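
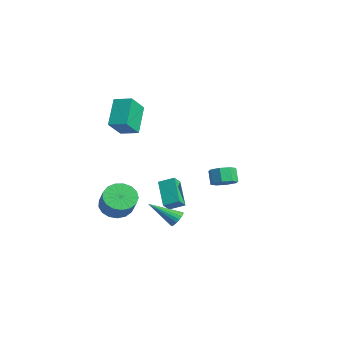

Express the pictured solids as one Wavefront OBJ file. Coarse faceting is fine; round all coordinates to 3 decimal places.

v 0.254 1.478 -1.306
v 0.925 1.689 -0.885
v 0.357 1.794 -0.032
v -0.314 1.582 -0.454
v 0.635 2.184 -1.139
v 0.067 2.289 -0.286
v 0.122 2.266 -1.491
v -0.446 2.37 -0.639
v -0.313 1.885 -1.735
v -0.882 1.99 -0.883
v -0.417 1.266 -1.728
v -0.985 1.371 -0.875
v -0.127 0.771 -1.474
v -0.695 0.876 -0.621
v 0.386 0.69 -1.121
v -0.182 0.794 -0.269
v 0.822 1.07 -0.877
v 0.253 1.175 -0.025
v 3.308 -2.702 -2.17
v 3.842 -2.95 -2.142
v 2.572 -4.158 -1.03
v 3.842 -2.788 -1.935
v 3.736 -2.609 -1.775
v 3.545 -2.448 -1.693
v 3.307 -2.338 -1.706
v 3.069 -2.3 -1.81
v 2.878 -2.341 -1.986
v 2.773 -2.454 -2.198
v 2.773 -2.616 -2.405
v 2.879 -2.795 -2.565
v 3.07 -2.956 -2.647
v 3.308 -3.066 -2.634
v 3.546 -3.104 -2.53
v 3.737 -3.063 -2.354
v -3.524 -3.845 -3.794
v -2.788 -4.042 -4.545
v -1.559 -4.212 -3.297
v -2.296 -4.015 -2.546
v -2.774 -3.533 -4.49
v -1.545 -3.703 -3.241
v -2.931 -3.095 -4.276
v -1.703 -3.265 -3.027
v -3.225 -2.83 -3.951
v -1.997 -3 -2.702
v -3.587 -2.797 -3.59
v -2.359 -2.966 -2.341
v -3.935 -3.004 -3.276
v -2.706 -3.174 -2.027
v -4.188 -3.404 -3.081
v -2.96 -3.573 -1.832
v -4.29 -3.905 -3.049
v -3.062 -4.074 -1.801
v -4.216 -4.392 -3.188
v -2.988 -4.562 -1.939
v -3.984 -4.754 -3.466
v -2.755 -4.924 -2.217
v -3.646 -4.908 -3.819
v -2.418 -5.078 -2.57
v -3.28 -4.818 -4.167
v -2.052 -4.988 -2.918
v -2.971 -4.506 -4.429
v -1.742 -4.675 -3.18
v -4.216 -2.912 3.759
v -3.519 -3.921 4.878
v -3.397 -2.094 3.986
v -2.699 -3.102 5.105
v -3.001 -3.718 2.275
v -2.303 -4.726 3.394
v -2.181 -2.899 2.502
v -1.484 -3.908 3.621
v -1.782 -1.544 -3.491
v -3.283 -1.265 -2.214
v -2.183 -1.01 -4.079
v -3.684 -0.731 -2.802
v -1.276 -0.709 -3.078
v -2.777 -0.43 -1.801
v -1.677 -0.175 -3.666
v -3.178 0.104 -2.389
f 2 1 5
f 2 5 3
f 3 5 6
f 3 6 4
f 5 1 7
f 5 7 6
f 6 7 8
f 6 8 4
f 7 1 9
f 7 9 8
f 8 9 10
f 8 10 4
f 9 1 11
f 9 11 10
f 10 11 12
f 10 12 4
f 11 1 13
f 11 13 12
f 12 13 14
f 12 14 4
f 13 1 15
f 13 15 14
f 14 15 16
f 14 16 4
f 15 1 17
f 15 17 16
f 16 17 18
f 16 18 4
f 17 1 2
f 17 2 18
f 18 2 3
f 18 3 4
f 20 19 22
f 20 22 21
f 22 19 23
f 22 23 21
f 23 19 24
f 23 24 21
f 24 19 25
f 24 25 21
f 25 19 26
f 25 26 21
f 26 19 27
f 26 27 21
f 27 19 28
f 27 28 21
f 28 19 29
f 28 29 21
f 29 19 30
f 29 30 21
f 30 19 31
f 30 31 21
f 31 19 32
f 31 32 21
f 32 19 33
f 32 33 21
f 33 19 34
f 33 34 21
f 34 19 20
f 34 20 21
f 36 35 39
f 36 39 37
f 37 39 40
f 37 40 38
f 39 35 41
f 39 41 40
f 40 41 42
f 40 42 38
f 41 35 43
f 41 43 42
f 42 43 44
f 42 44 38
f 43 35 45
f 43 45 44
f 44 45 46
f 44 46 38
f 45 35 47
f 45 47 46
f 46 47 48
f 46 48 38
f 47 35 49
f 47 49 48
f 48 49 50
f 48 50 38
f 49 35 51
f 49 51 50
f 50 51 52
f 50 52 38
f 51 35 53
f 51 53 52
f 52 53 54
f 52 54 38
f 53 35 55
f 53 55 54
f 54 55 56
f 54 56 38
f 55 35 57
f 55 57 56
f 56 57 58
f 56 58 38
f 57 35 59
f 57 59 58
f 58 59 60
f 58 60 38
f 59 35 61
f 59 61 60
f 60 61 62
f 60 62 38
f 61 35 36
f 61 36 62
f 62 36 37
f 62 37 38
f 64 66 63
f 67 64 63
f 63 66 65
f 65 67 63
f 64 70 66
f 68 64 67
f 68 70 64
f 66 70 65
f 69 67 65
f 65 70 69
f 69 68 67
f 70 68 69
f 72 74 71
f 75 72 71
f 71 74 73
f 73 75 71
f 72 78 74
f 76 72 75
f 76 78 72
f 74 78 73
f 77 75 73
f 73 78 77
f 77 76 75
f 78 76 77



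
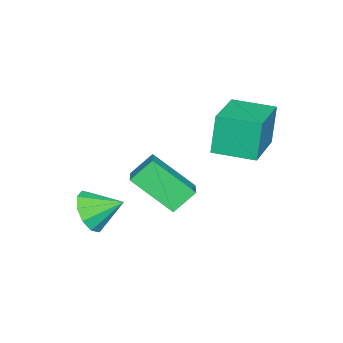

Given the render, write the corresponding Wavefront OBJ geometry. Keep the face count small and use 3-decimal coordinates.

v -4.006 0.362 2.605
v -4.35 0.378 4.209
v -4.249 1.953 2.538
v -4.592 1.969 4.141
v -1.968 0.691 3.039
v -2.311 0.707 4.642
v -2.21 2.282 2.971
v -2.554 2.298 4.575
v -0.089 -2.926 0.082
v 0.606 -3.06 0.669
v -0.411 -1.814 0.718
v 0.802 -2.753 0.232
v 0.657 -2.512 -0.262
v 0.228 -2.429 -0.625
v -0.323 -2.536 -0.718
v -0.785 -2.791 -0.505
v -0.98 -3.098 -0.068
v -0.836 -3.339 0.426
v -0.406 -3.422 0.789
v 0.145 -3.315 0.882
v -2.111 -1.562 2.174
v -1.056 -1.031 2.668
v -2.295 -0.022 0.912
v -1.241 0.509 1.406
v -1.479 -2.109 1.414
v -0.425 -1.578 1.908
v -1.664 -0.569 0.152
v -0.609 -0.038 0.646
f 2 4 1
f 5 2 1
f 1 4 3
f 3 5 1
f 2 8 4
f 6 2 5
f 6 8 2
f 4 8 3
f 7 5 3
f 3 8 7
f 7 6 5
f 8 6 7
f 10 9 12
f 10 12 11
f 12 9 13
f 12 13 11
f 13 9 14
f 13 14 11
f 14 9 15
f 14 15 11
f 15 9 16
f 15 16 11
f 16 9 17
f 16 17 11
f 17 9 18
f 17 18 11
f 18 9 19
f 18 19 11
f 19 9 20
f 19 20 11
f 20 9 10
f 20 10 11
f 22 24 21
f 25 22 21
f 21 24 23
f 23 25 21
f 22 28 24
f 26 22 25
f 26 28 22
f 24 28 23
f 27 25 23
f 23 28 27
f 27 26 25
f 28 26 27



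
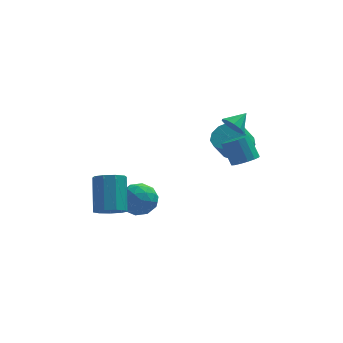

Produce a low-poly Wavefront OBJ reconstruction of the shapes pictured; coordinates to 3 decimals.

v -2.145 0.006 -2.665
v -1.356 0.101 -2.759
v -1.346 1.45 -1.31
v -2.135 1.354 -1.215
v -1.627 0.45 -3.082
v -1.617 1.799 -1.633
v -2.14 0.591 -3.21
v -2.13 1.94 -1.76
v -2.655 0.458 -3.083
v -2.645 1.807 -1.633
v -2.932 0.114 -2.76
v -2.922 1.463 -1.31
v -2.841 -0.281 -2.393
v -2.83 1.067 -0.943
v -2.424 -0.542 -2.153
v -2.413 0.807 -0.703
v -1.876 -0.547 -2.152
v -1.866 0.802 -0.703
v -1.455 -0.293 -2.392
v -1.445 1.056 -0.942
v 3.518 1.27 2.092
v 3.98 1.138 1.654
v 4.182 1.81 2.628
v 3.796 1.477 1.541
v 3.505 1.736 1.639
v 3.22 1.818 1.909
v 3.048 1.691 2.25
v 3.056 1.402 2.529
v 3.241 1.064 2.642
v 3.531 0.804 2.544
v 3.817 0.722 2.274
v 3.988 0.85 1.933
v 4.033 4.143 -1.142
v 4.598 3.418 -1.11
v 4.072 3.052 -0.107
v 3.507 3.777 -0.138
v 4.833 3.798 -0.848
v 4.308 3.432 0.155
v 4.815 4.287 -0.679
v 4.29 3.922 0.324
v 4.548 4.731 -0.657
v 4.023 4.365 0.346
v 4.117 4.988 -0.789
v 3.592 4.623 0.214
v 3.66 4.977 -1.032
v 3.135 4.611 -0.029
v 3.321 4.701 -1.311
v 2.796 4.335 -0.308
v 3.208 4.248 -1.535
v 2.683 3.882 -0.532
v 3.356 3.761 -1.635
v 2.831 3.395 -0.632
v 3.72 3.396 -1.578
v 3.195 3.03 -0.575
v 4.183 3.268 -1.382
v 3.657 2.902 -0.379
v 3.901 -1.159 1.375
v 4.483 -1.31 1.692
v 4.062 -0.731 2.742
v 3.479 -0.581 2.425
v 4.54 -0.996 1.542
v 4.118 -0.418 2.591
v 4.425 -0.727 1.347
v 4.003 -0.148 2.397
v 4.17 -0.573 1.16
v 3.748 0.006 2.209
v 3.842 -0.576 1.03
v 3.421 0.002 2.08
v 3.531 -0.736 0.993
v 3.109 -0.157 2.042
v 3.318 -1.009 1.058
v 2.897 -0.43 2.108
v 3.262 -1.322 1.209
v 2.84 -0.744 2.258
v 3.377 -1.592 1.403
v 2.955 -1.013 2.453
v 3.632 -1.746 1.591
v 3.21 -1.167 2.64
v 3.959 -1.742 1.72
v 3.538 -1.164 2.77
v 4.271 -1.583 1.758
v 3.849 -1.004 2.807
v -0.872 3.098 -3.977
v -0.055 2.909 -3.454
v -1.485 1.691 -3.526
v -0.668 1.502 -3.003
v -1.288 2.214 -2.71
v -0.909 3.083 -2.989
v -0.631 1.517 -3.991
v -0.252 2.386 -4.27
v 0.094 1.932 -3.463
v -0.312 2.363 -2.672
v -1.228 2.237 -4.308
v -1.634 2.668 -3.517
v -0.409 3.127 -3.755
v -1.131 1.473 -3.225
v -1.495 1.892 -3.053
v -1.015 1.781 -2.746
v -0.912 3.229 -3.482
v -0.431 3.118 -3.175
v -1.156 2.71 -2.737
v -1.109 1.482 -3.805
v -0.628 1.371 -3.498
v -0.525 2.819 -4.234
v -0.045 2.708 -3.927
v -0.384 1.89 -4.243
v 0.159 2.441 -3.453
v -0.202 1.615 -3.188
v -0.18 1.623 -3.768
v 0.043 2.134 -3.932
v -0.08 2.695 -2.988
v -0.441 1.868 -2.723
v -0.805 2.287 -2.551
v -0.582 2.797 -2.715
v 0.007 2.12 -2.993
v -1.099 2.732 -4.257
v -1.46 1.905 -3.992
v -0.958 1.803 -4.265
v -0.735 2.313 -4.429
v -1.338 2.985 -3.792
v -1.699 2.159 -3.527
v -1.583 2.466 -3.048
v -1.36 2.977 -3.212
v -1.547 2.48 -3.987
f 2 1 5
f 2 5 3
f 3 5 6
f 3 6 4
f 5 1 7
f 5 7 6
f 6 7 8
f 6 8 4
f 7 1 9
f 7 9 8
f 8 9 10
f 8 10 4
f 9 1 11
f 9 11 10
f 10 11 12
f 10 12 4
f 11 1 13
f 11 13 12
f 12 13 14
f 12 14 4
f 13 1 15
f 13 15 14
f 14 15 16
f 14 16 4
f 15 1 17
f 15 17 16
f 16 17 18
f 16 18 4
f 17 1 19
f 17 19 18
f 18 19 20
f 18 20 4
f 19 1 2
f 19 2 20
f 20 2 3
f 20 3 4
f 22 21 24
f 22 24 23
f 24 21 25
f 24 25 23
f 25 21 26
f 25 26 23
f 26 21 27
f 26 27 23
f 27 21 28
f 27 28 23
f 28 21 29
f 28 29 23
f 29 21 30
f 29 30 23
f 30 21 31
f 30 31 23
f 31 21 32
f 31 32 23
f 32 21 22
f 32 22 23
f 34 33 37
f 34 37 35
f 35 37 38
f 35 38 36
f 37 33 39
f 37 39 38
f 38 39 40
f 38 40 36
f 39 33 41
f 39 41 40
f 40 41 42
f 40 42 36
f 41 33 43
f 41 43 42
f 42 43 44
f 42 44 36
f 43 33 45
f 43 45 44
f 44 45 46
f 44 46 36
f 45 33 47
f 45 47 46
f 46 47 48
f 46 48 36
f 47 33 49
f 47 49 48
f 48 49 50
f 48 50 36
f 49 33 51
f 49 51 50
f 50 51 52
f 50 52 36
f 51 33 53
f 51 53 52
f 52 53 54
f 52 54 36
f 53 33 55
f 53 55 54
f 54 55 56
f 54 56 36
f 55 33 34
f 55 34 56
f 56 34 35
f 56 35 36
f 58 57 61
f 58 61 59
f 59 61 62
f 59 62 60
f 61 57 63
f 61 63 62
f 62 63 64
f 62 64 60
f 63 57 65
f 63 65 64
f 64 65 66
f 64 66 60
f 65 57 67
f 65 67 66
f 66 67 68
f 66 68 60
f 67 57 69
f 67 69 68
f 68 69 70
f 68 70 60
f 69 57 71
f 69 71 70
f 70 71 72
f 70 72 60
f 71 57 73
f 71 73 72
f 72 73 74
f 72 74 60
f 73 57 75
f 73 75 74
f 74 75 76
f 74 76 60
f 75 57 77
f 75 77 76
f 76 77 78
f 76 78 60
f 77 57 79
f 77 79 78
f 78 79 80
f 78 80 60
f 79 57 81
f 79 81 80
f 80 81 82
f 80 82 60
f 81 57 58
f 81 58 82
f 82 58 59
f 82 59 60
f 83 120 99
f 120 94 123
f 99 123 88
f 120 123 99
f 83 99 95
f 99 88 100
f 95 100 84
f 99 100 95
f 83 95 104
f 95 84 105
f 104 105 90
f 95 105 104
f 83 104 116
f 104 90 119
f 116 119 93
f 104 119 116
f 83 116 120
f 116 93 124
f 120 124 94
f 116 124 120
f 84 100 111
f 100 88 114
f 111 114 92
f 100 114 111
f 88 123 101
f 123 94 122
f 101 122 87
f 123 122 101
f 94 124 121
f 124 93 117
f 121 117 85
f 124 117 121
f 93 119 118
f 119 90 106
f 118 106 89
f 119 106 118
f 90 105 110
f 105 84 107
f 110 107 91
f 105 107 110
f 86 112 98
f 112 92 113
f 98 113 87
f 112 113 98
f 86 98 96
f 98 87 97
f 96 97 85
f 98 97 96
f 86 96 103
f 96 85 102
f 103 102 89
f 96 102 103
f 86 103 108
f 103 89 109
f 108 109 91
f 103 109 108
f 86 108 112
f 108 91 115
f 112 115 92
f 108 115 112
f 87 113 101
f 113 92 114
f 101 114 88
f 113 114 101
f 85 97 121
f 97 87 122
f 121 122 94
f 97 122 121
f 89 102 118
f 102 85 117
f 118 117 93
f 102 117 118
f 91 109 110
f 109 89 106
f 110 106 90
f 109 106 110
f 92 115 111
f 115 91 107
f 111 107 84
f 115 107 111



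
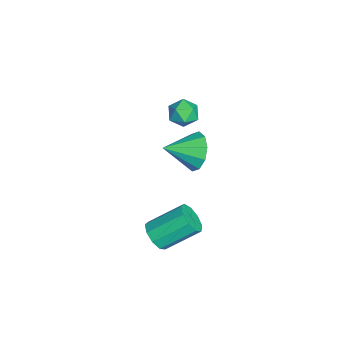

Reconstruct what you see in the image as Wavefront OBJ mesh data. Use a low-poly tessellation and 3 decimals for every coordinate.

v -3.694 -0.048 1.359
v -3.185 -0.445 0.836
v -4.755 -0.575 0.724
v -4.246 -0.972 0.201
v -4.284 -1.201 0.999
v -3.628 -0.876 1.391
v -4.312 -0.144 0.169
v -3.656 0.181 0.561
v -3.566 -0.505 0.101
v -3.549 -1.158 0.614
v -4.391 0.138 0.946
v -4.374 -0.515 1.459
v 2.114 -1.767 -2.288
v 2.44 -2.166 -1.651
v 2.193 -0.552 -0.514
v 1.866 -0.153 -1.152
v 2.843 -1.902 -1.938
v 2.596 -0.288 -0.802
v 2.904 -1.575 -2.39
v 2.657 0.04 -1.253
v 2.596 -1.338 -2.794
v 2.349 0.277 -1.657
v 2.062 -1.302 -2.961
v 1.815 0.313 -1.825
v 1.552 -1.483 -2.814
v 1.305 0.131 -1.677
v 1.305 -1.798 -2.421
v 1.058 -0.183 -1.284
v 1.436 -2.098 -1.965
v 1.189 -0.484 -0.829
v 1.885 -2.244 -1.661
v 1.637 -0.629 -0.525
v -0.438 0.03 1.46
v 0.282 -0.128 0.698
v -0.022 -1.45 2.16
v 0.575 0.188 1.191
v 0.481 0.444 1.787
v 0.036 0.541 2.258
v -0.59 0.444 2.424
v -1.158 0.188 2.222
v -1.451 -0.128 1.728
v -1.358 -0.383 1.132
v -0.913 -0.481 0.662
v -0.287 -0.383 0.496
f 1 12 6
f 1 6 2
f 1 2 8
f 1 8 11
f 1 11 12
f 2 6 10
f 6 12 5
f 12 11 3
f 11 8 7
f 8 2 9
f 4 10 5
f 4 5 3
f 4 3 7
f 4 7 9
f 4 9 10
f 5 10 6
f 3 5 12
f 7 3 11
f 9 7 8
f 10 9 2
f 14 13 17
f 14 17 15
f 15 17 18
f 15 18 16
f 17 13 19
f 17 19 18
f 18 19 20
f 18 20 16
f 19 13 21
f 19 21 20
f 20 21 22
f 20 22 16
f 21 13 23
f 21 23 22
f 22 23 24
f 22 24 16
f 23 13 25
f 23 25 24
f 24 25 26
f 24 26 16
f 25 13 27
f 25 27 26
f 26 27 28
f 26 28 16
f 27 13 29
f 27 29 28
f 28 29 30
f 28 30 16
f 29 13 31
f 29 31 30
f 30 31 32
f 30 32 16
f 31 13 14
f 31 14 32
f 32 14 15
f 32 15 16
f 34 33 36
f 34 36 35
f 36 33 37
f 36 37 35
f 37 33 38
f 37 38 35
f 38 33 39
f 38 39 35
f 39 33 40
f 39 40 35
f 40 33 41
f 40 41 35
f 41 33 42
f 41 42 35
f 42 33 43
f 42 43 35
f 43 33 44
f 43 44 35
f 44 33 34
f 44 34 35



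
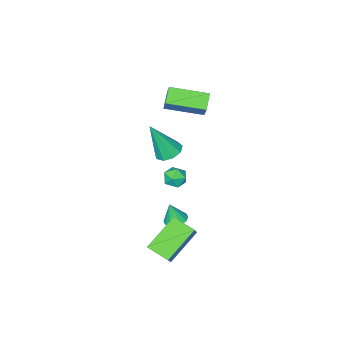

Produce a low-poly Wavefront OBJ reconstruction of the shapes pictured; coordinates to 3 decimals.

v 0.951 0.653 2.36
v 1.561 1.029 2.223
v 1.689 0.147 4.26
v 1.221 1.327 2.435
v 0.754 1.31 2.611
v 0.38 0.985 2.67
v 0.272 0.505 2.584
v 0.482 0.094 2.393
v 0.912 -0.055 2.187
v 1.359 0.127 2.061
v 1.616 0.555 2.076
v -3.94 -2.33 1.924
v -3.603 -1.756 2.849
v -3.271 -1.786 1.342
v -2.933 -1.213 2.268
v -2.487 -3.747 2.272
v -2.149 -3.174 3.198
v -1.817 -3.204 1.691
v -1.48 -2.63 2.616
v 0.368 0.468 -3.329
v 0.757 0.951 -3.314
v 0.592 0.252 -2.191
v 0.47 1.072 -3.234
v 0.157 1.032 -3.18
v -0.1 0.84 -3.166
v -0.232 0.549 -3.196
v -0.203 0.236 -3.261
v -0.021 -0.014 -3.345
v 0.266 -0.136 -3.424
v 0.58 -0.095 -3.478
v 0.837 0.096 -3.492
v 0.968 0.388 -3.462
v 0.939 0.7 -3.397
v 1.204 2.227 1.527
v 1.807 2 1.625
v 0.953 1.34 1.015
v 1.556 1.113 1.113
v 1.147 1.178 1.616
v 1.301 1.726 1.932
v 1.459 1.614 0.708
v 1.613 2.162 1.024
v 1.964 1.621 1.119
v 1.772 1.351 1.68
v 0.988 1.989 0.96
v 0.796 1.719 1.521
v 2.713 2.999 -3.422
v 3.11 1.95 -2.969
v 1.029 2.878 -2.224
v 1.426 1.828 -1.772
v 3.754 4.072 -1.848
v 4.151 3.022 -1.396
v 2.07 3.95 -0.651
v 2.467 2.901 -0.198
f 2 1 4
f 2 4 3
f 4 1 5
f 4 5 3
f 5 1 6
f 5 6 3
f 6 1 7
f 6 7 3
f 7 1 8
f 7 8 3
f 8 1 9
f 8 9 3
f 9 1 10
f 9 10 3
f 10 1 11
f 10 11 3
f 11 1 2
f 11 2 3
f 13 15 12
f 16 13 12
f 12 15 14
f 14 16 12
f 13 19 15
f 17 13 16
f 17 19 13
f 15 19 14
f 18 16 14
f 14 19 18
f 18 17 16
f 19 17 18
f 21 20 23
f 21 23 22
f 23 20 24
f 23 24 22
f 24 20 25
f 24 25 22
f 25 20 26
f 25 26 22
f 26 20 27
f 26 27 22
f 27 20 28
f 27 28 22
f 28 20 29
f 28 29 22
f 29 20 30
f 29 30 22
f 30 20 31
f 30 31 22
f 31 20 32
f 31 32 22
f 32 20 33
f 32 33 22
f 33 20 21
f 33 21 22
f 34 45 39
f 34 39 35
f 34 35 41
f 34 41 44
f 34 44 45
f 35 39 43
f 39 45 38
f 45 44 36
f 44 41 40
f 41 35 42
f 37 43 38
f 37 38 36
f 37 36 40
f 37 40 42
f 37 42 43
f 38 43 39
f 36 38 45
f 40 36 44
f 42 40 41
f 43 42 35
f 47 49 46
f 50 47 46
f 46 49 48
f 48 50 46
f 47 53 49
f 51 47 50
f 51 53 47
f 49 53 48
f 52 50 48
f 48 53 52
f 52 51 50
f 53 51 52



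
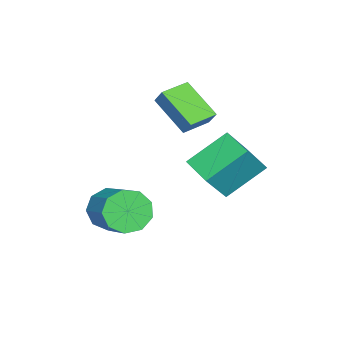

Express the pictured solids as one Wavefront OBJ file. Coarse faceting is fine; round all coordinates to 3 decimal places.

v -1.553 1.089 1.363
v -2.269 -0.374 2.54
v -2.733 1.739 1.453
v -3.448 0.276 2.631
v -1.272 1.504 2.049
v -1.987 0.041 3.227
v -2.451 2.154 2.14
v -3.167 0.691 3.317
v 0.935 -0.974 -1.985
v 1.497 -0.898 -2.857
v 2.807 0.311 -1.907
v 2.245 0.234 -1.035
v 1.007 -0.382 -2.837
v 2.317 0.826 -1.887
v 0.484 -0.144 -2.419
v 1.794 1.065 -1.469
v 0.171 -0.294 -1.798
v 1.481 0.915 -0.847
v 0.216 -0.762 -1.264
v 1.526 0.446 -0.314
v 0.597 -1.33 -1.068
v 1.908 -0.121 -0.118
v 1.137 -1.731 -1.301
v 2.447 -0.523 -0.351
v 1.581 -1.778 -1.854
v 2.892 -0.57 -0.904
v 1.724 -1.449 -2.469
v 3.034 -0.241 -1.518
v -1.023 1.401 0.082
v -2.185 2.687 1.355
v -2.027 1.893 -1.329
v -3.188 3.178 -0.056
v -0.052 2.562 -0.204
v -1.213 3.847 1.069
v -1.055 3.053 -1.615
v -2.217 4.339 -0.342
f 2 4 1
f 5 2 1
f 1 4 3
f 3 5 1
f 2 8 4
f 6 2 5
f 6 8 2
f 4 8 3
f 7 5 3
f 3 8 7
f 7 6 5
f 8 6 7
f 10 9 13
f 10 13 11
f 11 13 14
f 11 14 12
f 13 9 15
f 13 15 14
f 14 15 16
f 14 16 12
f 15 9 17
f 15 17 16
f 16 17 18
f 16 18 12
f 17 9 19
f 17 19 18
f 18 19 20
f 18 20 12
f 19 9 21
f 19 21 20
f 20 21 22
f 20 22 12
f 21 9 23
f 21 23 22
f 22 23 24
f 22 24 12
f 23 9 25
f 23 25 24
f 24 25 26
f 24 26 12
f 25 9 27
f 25 27 26
f 26 27 28
f 26 28 12
f 27 9 10
f 27 10 28
f 28 10 11
f 28 11 12
f 30 32 29
f 33 30 29
f 29 32 31
f 31 33 29
f 30 36 32
f 34 30 33
f 34 36 30
f 32 36 31
f 35 33 31
f 31 36 35
f 35 34 33
f 36 34 35



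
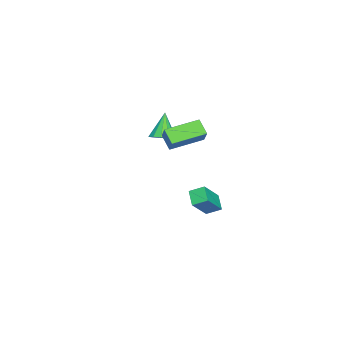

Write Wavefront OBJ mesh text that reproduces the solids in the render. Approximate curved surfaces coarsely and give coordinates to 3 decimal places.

v -3.375 -1.18 0.813
v -2.919 -1.892 1.017
v -4.345 -1.32 2.487
v -2.667 -1.511 1.195
v -2.64 -1.024 1.252
v -2.846 -0.587 1.169
v -3.221 -0.339 0.973
v -3.644 -0.357 0.726
v -3.982 -0.636 0.507
v -4.127 -1.088 0.385
v -4.034 -1.569 0.399
v -3.731 -1.926 0.544
v -3.316 -2.047 0.774
v 1.24 0.799 2.524
v 0.678 0.155 3.293
v -0.101 2.478 2.948
v -0.663 1.834 3.718
v 2.123 1.246 3.542
v 1.561 0.602 4.312
v 0.782 2.925 3.967
v 0.22 2.281 4.736
v -3.089 1.73 -5.25
v -3.975 1.24 -4.607
v -3.261 2.671 -4.771
v -4.147 2.181 -4.127
v -1.773 1.239 -3.813
v -2.659 0.749 -3.169
v -1.945 2.18 -3.333
v -2.831 1.69 -2.69
f 2 1 4
f 2 4 3
f 4 1 5
f 4 5 3
f 5 1 6
f 5 6 3
f 6 1 7
f 6 7 3
f 7 1 8
f 7 8 3
f 8 1 9
f 8 9 3
f 9 1 10
f 9 10 3
f 10 1 11
f 10 11 3
f 11 1 12
f 11 12 3
f 12 1 13
f 12 13 3
f 13 1 2
f 13 2 3
f 15 17 14
f 18 15 14
f 14 17 16
f 16 18 14
f 15 21 17
f 19 15 18
f 19 21 15
f 17 21 16
f 20 18 16
f 16 21 20
f 20 19 18
f 21 19 20
f 23 25 22
f 26 23 22
f 22 25 24
f 24 26 22
f 23 29 25
f 27 23 26
f 27 29 23
f 25 29 24
f 28 26 24
f 24 29 28
f 28 27 26
f 29 27 28



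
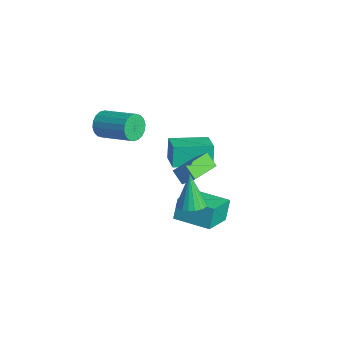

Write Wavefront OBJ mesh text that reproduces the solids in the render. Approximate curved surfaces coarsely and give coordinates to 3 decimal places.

v 1.298 -0.954 -3.042
v 0.974 -0.566 -1.823
v 0.101 0.49 -3.819
v -0.223 0.878 -2.6
v 2.883 0.362 -3.04
v 2.559 0.75 -1.821
v 1.686 1.806 -3.817
v 1.362 2.194 -2.598
v -4.153 1.01 -3.094
v -4.528 1.225 -1.795
v -3.62 3.125 -3.29
v -3.996 3.34 -1.991
v -2.664 0.68 -2.609
v -3.04 0.895 -1.31
v -2.132 2.795 -2.805
v -2.507 3.01 -1.506
v -3.318 -2.918 1.65
v -2.901 -3.161 0.962
v -1.185 -2.085 1.622
v -1.602 -1.842 2.31
v -3.061 -2.84 0.854
v -1.344 -1.765 1.514
v -3.271 -2.535 0.904
v -1.555 -1.46 1.564
v -3.49 -2.306 1.101
v -1.774 -1.23 1.761
v -3.676 -2.198 1.407
v -1.96 -1.122 2.067
v -3.79 -2.232 1.761
v -2.074 -1.157 2.421
v -3.811 -2.402 2.093
v -2.095 -1.327 2.753
v -3.735 -2.675 2.338
v -2.019 -1.599 2.998
v -3.576 -2.995 2.446
v -1.859 -1.92 3.106
v -3.365 -3.3 2.396
v -1.649 -2.225 3.056
v -3.146 -3.53 2.199
v -1.43 -2.454 2.859
v -2.96 -3.638 1.893
v -1.244 -2.562 2.553
v -2.846 -3.603 1.539
v -1.13 -2.528 2.199
v -2.825 -3.433 1.207
v -1.109 -2.358 1.867
v 1.09 -0.376 -0.623
v 0.463 -0.624 0.06
v -0.131 1.362 -1.113
v -0.758 1.114 -0.43
v 1.558 0.126 -0.01
v 0.931 -0.122 0.673
v 0.337 1.864 -0.5
v -0.29 1.616 0.183
v 3.33 -0.835 -0.32
v 3.937 -1.277 -0.107
v 2.75 -0.685 1.64
v 4.062 -0.978 -0.092
v 4.062 -0.655 -0.117
v 3.934 -0.363 -0.177
v 3.703 -0.152 -0.262
v 3.407 -0.06 -0.357
v 3.097 -0.101 -0.445
v 2.828 -0.269 -0.512
v 2.646 -0.536 -0.546
v 2.582 -0.854 -0.54
v 2.648 -1.168 -0.497
v 2.831 -1.425 -0.423
v 3.101 -1.58 -0.331
v 3.41 -1.606 -0.238
v 3.706 -1.499 -0.158
f 2 4 1
f 5 2 1
f 1 4 3
f 3 5 1
f 2 8 4
f 6 2 5
f 6 8 2
f 4 8 3
f 7 5 3
f 3 8 7
f 7 6 5
f 8 6 7
f 10 12 9
f 13 10 9
f 9 12 11
f 11 13 9
f 10 16 12
f 14 10 13
f 14 16 10
f 12 16 11
f 15 13 11
f 11 16 15
f 15 14 13
f 16 14 15
f 18 17 21
f 18 21 19
f 19 21 22
f 19 22 20
f 21 17 23
f 21 23 22
f 22 23 24
f 22 24 20
f 23 17 25
f 23 25 24
f 24 25 26
f 24 26 20
f 25 17 27
f 25 27 26
f 26 27 28
f 26 28 20
f 27 17 29
f 27 29 28
f 28 29 30
f 28 30 20
f 29 17 31
f 29 31 30
f 30 31 32
f 30 32 20
f 31 17 33
f 31 33 32
f 32 33 34
f 32 34 20
f 33 17 35
f 33 35 34
f 34 35 36
f 34 36 20
f 35 17 37
f 35 37 36
f 36 37 38
f 36 38 20
f 37 17 39
f 37 39 38
f 38 39 40
f 38 40 20
f 39 17 41
f 39 41 40
f 40 41 42
f 40 42 20
f 41 17 43
f 41 43 42
f 42 43 44
f 42 44 20
f 43 17 45
f 43 45 44
f 44 45 46
f 44 46 20
f 45 17 18
f 45 18 46
f 46 18 19
f 46 19 20
f 48 50 47
f 51 48 47
f 47 50 49
f 49 51 47
f 48 54 50
f 52 48 51
f 52 54 48
f 50 54 49
f 53 51 49
f 49 54 53
f 53 52 51
f 54 52 53
f 56 55 58
f 56 58 57
f 58 55 59
f 58 59 57
f 59 55 60
f 59 60 57
f 60 55 61
f 60 61 57
f 61 55 62
f 61 62 57
f 62 55 63
f 62 63 57
f 63 55 64
f 63 64 57
f 64 55 65
f 64 65 57
f 65 55 66
f 65 66 57
f 66 55 67
f 66 67 57
f 67 55 68
f 67 68 57
f 68 55 69
f 68 69 57
f 69 55 70
f 69 70 57
f 70 55 71
f 70 71 57
f 71 55 56
f 71 56 57



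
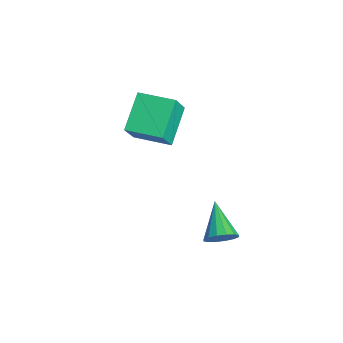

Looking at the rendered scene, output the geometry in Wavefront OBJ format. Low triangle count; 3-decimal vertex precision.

v -3.959 -2.709 -0.368
v -5.33 -1.776 0.658
v -2.931 -1.309 -0.267
v -4.302 -0.376 0.759
v -3.358 -3.244 0.921
v -4.729 -2.311 1.947
v -2.33 -1.844 1.022
v -3.701 -0.911 2.048
v 1.304 -0.336 -2.666
v 1.612 -0.623 -2.034
v -0.284 -0.164 -1.814
v 1.669 -0.234 -2.007
v 1.627 0.127 -2.157
v 1.499 0.364 -2.444
v 1.318 0.414 -2.79
v 1.134 0.263 -3.103
v 0.995 -0.049 -3.299
v 0.939 -0.437 -3.325
v 0.98 -0.799 -3.175
v 1.109 -1.036 -2.889
v 1.289 -1.085 -2.543
v 1.473 -0.934 -2.23
f 2 4 1
f 5 2 1
f 1 4 3
f 3 5 1
f 2 8 4
f 6 2 5
f 6 8 2
f 4 8 3
f 7 5 3
f 3 8 7
f 7 6 5
f 8 6 7
f 10 9 12
f 10 12 11
f 12 9 13
f 12 13 11
f 13 9 14
f 13 14 11
f 14 9 15
f 14 15 11
f 15 9 16
f 15 16 11
f 16 9 17
f 16 17 11
f 17 9 18
f 17 18 11
f 18 9 19
f 18 19 11
f 19 9 20
f 19 20 11
f 20 9 21
f 20 21 11
f 21 9 22
f 21 22 11
f 22 9 10
f 22 10 11



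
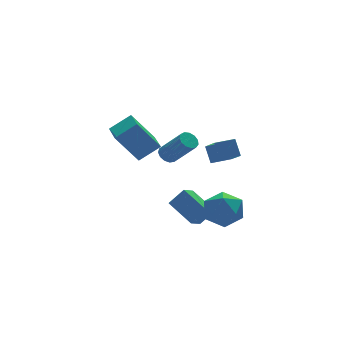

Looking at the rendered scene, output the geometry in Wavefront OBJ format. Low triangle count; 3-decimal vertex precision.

v 0.842 -1.543 -4.46
v 0.024 -2.123 -3.857
v 0.281 0.084 -3.654
v -0.537 -0.497 -3.051
v 1.657 -1.723 -3.529
v 0.839 -2.304 -2.926
v 1.096 -0.097 -2.723
v 0.278 -0.677 -2.12
v 0.36 -2.993 -1.716
v 1.092 -2.394 -2.518
v 1.388 -4.686 -2.042
v 2.12 -4.087 -2.844
v 2.184 -3.827 -1.633
v 1.549 -2.781 -1.431
v 0.931 -4.299 -3.129
v 0.296 -3.253 -2.927
v 1.446 -3.201 -3.391
v 2.22 -2.909 -2.467
v 0.26 -4.171 -2.093
v 1.034 -3.879 -1.169
v -2.861 1.316 1.642
v -1.632 1.15 2.504
v -2.473 2.997 1.415
v -1.245 2.831 2.277
v -1.695 0.809 -0.117
v -0.467 0.643 0.745
v -1.308 2.49 -0.344
v -0.079 2.324 0.518
v -1.921 -3.375 2.612
v -1.38 -3.271 2.429
v -0.679 -4.361 3.886
v -1.219 -4.465 4.068
v -1.453 -3.033 2.642
v -0.751 -4.124 4.098
v -1.674 -2.905 2.845
v -0.973 -3.995 4.302
v -1.973 -2.925 2.974
v -1.272 -4.015 4.431
v -2.256 -3.088 2.988
v -1.555 -4.179 4.445
v -2.433 -3.342 2.882
v -1.731 -4.433 4.339
v -2.446 -3.607 2.691
v -1.745 -4.697 4.148
v -2.293 -3.798 2.474
v -1.592 -4.888 3.931
v -2.022 -3.854 2.301
v -1.32 -4.945 3.758
v -1.718 -3.759 2.227
v -1.017 -4.849 3.683
v -1.479 -3.541 2.275
v -0.778 -4.632 3.731
v 0.667 -3.124 1.192
v 0.449 -4.611 2.288
v 0.669 -2.459 2.094
v 0.451 -3.946 3.19
v 1.809 -3.234 1.27
v 1.591 -4.721 2.366
v 1.811 -2.569 2.172
v 1.593 -4.056 3.268
f 2 4 1
f 5 2 1
f 1 4 3
f 3 5 1
f 2 8 4
f 6 2 5
f 6 8 2
f 4 8 3
f 7 5 3
f 3 8 7
f 7 6 5
f 8 6 7
f 9 20 14
f 9 14 10
f 9 10 16
f 9 16 19
f 9 19 20
f 10 14 18
f 14 20 13
f 20 19 11
f 19 16 15
f 16 10 17
f 12 18 13
f 12 13 11
f 12 11 15
f 12 15 17
f 12 17 18
f 13 18 14
f 11 13 20
f 15 11 19
f 17 15 16
f 18 17 10
f 22 24 21
f 25 22 21
f 21 24 23
f 23 25 21
f 22 28 24
f 26 22 25
f 26 28 22
f 24 28 23
f 27 25 23
f 23 28 27
f 27 26 25
f 28 26 27
f 30 29 33
f 30 33 31
f 31 33 34
f 31 34 32
f 33 29 35
f 33 35 34
f 34 35 36
f 34 36 32
f 35 29 37
f 35 37 36
f 36 37 38
f 36 38 32
f 37 29 39
f 37 39 38
f 38 39 40
f 38 40 32
f 39 29 41
f 39 41 40
f 40 41 42
f 40 42 32
f 41 29 43
f 41 43 42
f 42 43 44
f 42 44 32
f 43 29 45
f 43 45 44
f 44 45 46
f 44 46 32
f 45 29 47
f 45 47 46
f 46 47 48
f 46 48 32
f 47 29 49
f 47 49 48
f 48 49 50
f 48 50 32
f 49 29 51
f 49 51 50
f 50 51 52
f 50 52 32
f 51 29 30
f 51 30 52
f 52 30 31
f 52 31 32
f 54 56 53
f 57 54 53
f 53 56 55
f 55 57 53
f 54 60 56
f 58 54 57
f 58 60 54
f 56 60 55
f 59 57 55
f 55 60 59
f 59 58 57
f 60 58 59



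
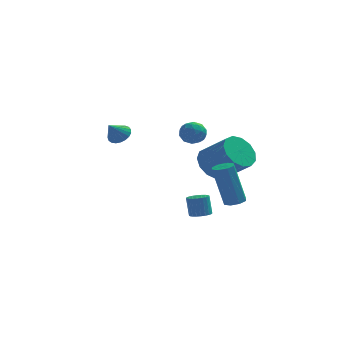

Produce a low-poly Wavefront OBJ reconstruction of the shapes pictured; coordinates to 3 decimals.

v 2.487 -2.361 -1.039
v 2.971 -2.533 -0.909
v 2.417 -2.511 1.189
v 1.933 -2.339 1.059
v 2.948 -2.129 -0.92
v 2.394 -2.106 1.178
v 2.655 -1.86 -1
v 2.101 -1.838 1.098
v 2.263 -1.885 -1.103
v 1.71 -1.863 0.995
v 2.003 -2.189 -1.169
v 1.449 -2.167 0.929
v 2.026 -2.594 -1.158
v 1.472 -2.571 0.94
v 2.319 -2.862 -1.078
v 1.765 -2.84 1.02
v 2.71 -2.837 -0.975
v 2.157 -2.815 1.123
v -0.341 3.483 1.399
v 0.31 3.715 1.536
v 0.07 2.825 0.564
v 0.721 3.057 0.701
v 0.39 2.641 1.163
v 0.137 3.047 1.68
v 0.243 3.493 0.42
v -0.01 3.899 0.937
v 0.671 3.721 0.931
v 0.762 3.194 1.391
v -0.382 3.346 0.709
v -0.291 2.819 1.169
v -0.051 3.657 1.541
v 0.431 2.883 0.559
v 0.237 2.639 0.831
v 0.62 2.775 0.911
v -0.153 3.264 1.625
v 0.229 3.401 1.706
v 0.276 2.769 1.487
v 0.151 3.139 0.394
v 0.533 3.276 0.475
v -0.24 3.765 1.189
v 0.143 3.901 1.269
v 0.104 3.771 0.613
v 0.544 3.796 1.266
v 0.785 3.41 0.775
v 0.504 3.666 0.61
v 0.355 3.905 0.914
v 0.597 3.487 1.536
v 0.838 3.1 1.045
v 0.644 2.856 1.317
v 0.495 3.095 1.62
v 0.809 3.49 1.18
v -0.458 3.44 1.055
v -0.217 3.053 0.564
v -0.115 3.445 0.48
v -0.264 3.684 0.783
v -0.405 3.13 1.325
v -0.164 2.744 0.834
v 0.025 2.635 1.186
v -0.124 2.874 1.49
v -0.429 3.05 0.92
v 1.114 3.883 -1.163
v 1.657 3.587 -1.974
v 2.949 2.82 -0.828
v 2.406 3.117 -0.017
v 1.845 4.112 -1.836
v 3.138 3.345 -0.69
v 1.802 4.564 -1.484
v 3.095 3.798 -0.338
v 1.54 4.8 -1.03
v 2.833 4.034 0.116
v 1.143 4.746 -0.619
v 2.435 3.979 0.527
v 0.736 4.417 -0.38
v 2.029 3.65 0.766
v 0.449 3.919 -0.39
v 1.742 3.152 0.756
v 0.374 3.41 -0.645
v 1.666 2.643 0.501
v 0.533 3.051 -1.065
v 1.826 2.284 0.081
v 0.876 2.956 -1.516
v 2.169 2.189 -0.37
v 1.295 3.156 -1.855
v 2.588 2.389 -0.709
v -3.359 4.018 0.573
v -2.852 3.628 0.582
v -3.801 3.462 1.347
v -2.781 3.815 0.758
v -2.81 4.037 0.901
v -2.934 4.256 0.988
v -3.131 4.434 1.003
v -3.368 4.54 0.944
v -3.603 4.556 0.821
v -3.796 4.478 0.655
v -3.914 4.322 0.475
v -3.935 4.112 0.312
v -3.857 3.887 0.194
v -3.693 3.684 0.142
v -3.471 3.539 0.164
v -3.23 3.477 0.258
v -3.011 3.508 0.406
v 0.925 -1.637 -2.19
v 1.37 -1.368 -2.176
v 1.22 -1.175 -1.175
v 0.775 -1.443 -1.19
v 1.237 -1.222 -2.224
v 1.088 -1.029 -1.223
v 1.057 -1.14 -2.267
v 0.907 -0.946 -1.266
v 0.857 -1.133 -2.298
v 0.707 -0.939 -1.297
v 0.667 -1.202 -2.313
v 0.517 -1.009 -1.312
v 0.516 -1.338 -2.309
v 0.366 -1.145 -1.309
v 0.427 -1.519 -2.287
v 0.278 -1.326 -1.287
v 0.415 -1.719 -2.251
v 0.265 -1.525 -1.25
v 0.48 -1.905 -2.205
v 0.33 -1.712 -1.204
v 0.612 -2.051 -2.157
v 0.463 -1.858 -1.156
v 0.793 -2.134 -2.114
v 0.643 -1.94 -1.113
v 0.993 -2.141 -2.083
v 0.843 -1.947 -1.082
v 1.183 -2.071 -2.068
v 1.033 -1.878 -1.067
v 1.334 -1.935 -2.071
v 1.184 -1.742 -1.071
v 1.422 -1.754 -2.093
v 1.273 -1.561 -1.093
v 1.435 -1.555 -2.13
v 1.285 -1.361 -1.129
f 2 1 5
f 2 5 3
f 3 5 6
f 3 6 4
f 5 1 7
f 5 7 6
f 6 7 8
f 6 8 4
f 7 1 9
f 7 9 8
f 8 9 10
f 8 10 4
f 9 1 11
f 9 11 10
f 10 11 12
f 10 12 4
f 11 1 13
f 11 13 12
f 12 13 14
f 12 14 4
f 13 1 15
f 13 15 14
f 14 15 16
f 14 16 4
f 15 1 17
f 15 17 16
f 16 17 18
f 16 18 4
f 17 1 2
f 17 2 18
f 18 2 3
f 18 3 4
f 19 56 35
f 56 30 59
f 35 59 24
f 56 59 35
f 19 35 31
f 35 24 36
f 31 36 20
f 35 36 31
f 19 31 40
f 31 20 41
f 40 41 26
f 31 41 40
f 19 40 52
f 40 26 55
f 52 55 29
f 40 55 52
f 19 52 56
f 52 29 60
f 56 60 30
f 52 60 56
f 20 36 47
f 36 24 50
f 47 50 28
f 36 50 47
f 24 59 37
f 59 30 58
f 37 58 23
f 59 58 37
f 30 60 57
f 60 29 53
f 57 53 21
f 60 53 57
f 29 55 54
f 55 26 42
f 54 42 25
f 55 42 54
f 26 41 46
f 41 20 43
f 46 43 27
f 41 43 46
f 22 48 34
f 48 28 49
f 34 49 23
f 48 49 34
f 22 34 32
f 34 23 33
f 32 33 21
f 34 33 32
f 22 32 39
f 32 21 38
f 39 38 25
f 32 38 39
f 22 39 44
f 39 25 45
f 44 45 27
f 39 45 44
f 22 44 48
f 44 27 51
f 48 51 28
f 44 51 48
f 23 49 37
f 49 28 50
f 37 50 24
f 49 50 37
f 21 33 57
f 33 23 58
f 57 58 30
f 33 58 57
f 25 38 54
f 38 21 53
f 54 53 29
f 38 53 54
f 27 45 46
f 45 25 42
f 46 42 26
f 45 42 46
f 28 51 47
f 51 27 43
f 47 43 20
f 51 43 47
f 62 61 65
f 62 65 63
f 63 65 66
f 63 66 64
f 65 61 67
f 65 67 66
f 66 67 68
f 66 68 64
f 67 61 69
f 67 69 68
f 68 69 70
f 68 70 64
f 69 61 71
f 69 71 70
f 70 71 72
f 70 72 64
f 71 61 73
f 71 73 72
f 72 73 74
f 72 74 64
f 73 61 75
f 73 75 74
f 74 75 76
f 74 76 64
f 75 61 77
f 75 77 76
f 76 77 78
f 76 78 64
f 77 61 79
f 77 79 78
f 78 79 80
f 78 80 64
f 79 61 81
f 79 81 80
f 80 81 82
f 80 82 64
f 81 61 83
f 81 83 82
f 82 83 84
f 82 84 64
f 83 61 62
f 83 62 84
f 84 62 63
f 84 63 64
f 86 85 88
f 86 88 87
f 88 85 89
f 88 89 87
f 89 85 90
f 89 90 87
f 90 85 91
f 90 91 87
f 91 85 92
f 91 92 87
f 92 85 93
f 92 93 87
f 93 85 94
f 93 94 87
f 94 85 95
f 94 95 87
f 95 85 96
f 95 96 87
f 96 85 97
f 96 97 87
f 97 85 98
f 97 98 87
f 98 85 99
f 98 99 87
f 99 85 100
f 99 100 87
f 100 85 101
f 100 101 87
f 101 85 86
f 101 86 87
f 103 102 106
f 103 106 104
f 104 106 107
f 104 107 105
f 106 102 108
f 106 108 107
f 107 108 109
f 107 109 105
f 108 102 110
f 108 110 109
f 109 110 111
f 109 111 105
f 110 102 112
f 110 112 111
f 111 112 113
f 111 113 105
f 112 102 114
f 112 114 113
f 113 114 115
f 113 115 105
f 114 102 116
f 114 116 115
f 115 116 117
f 115 117 105
f 116 102 118
f 116 118 117
f 117 118 119
f 117 119 105
f 118 102 120
f 118 120 119
f 119 120 121
f 119 121 105
f 120 102 122
f 120 122 121
f 121 122 123
f 121 123 105
f 122 102 124
f 122 124 123
f 123 124 125
f 123 125 105
f 124 102 126
f 124 126 125
f 125 126 127
f 125 127 105
f 126 102 128
f 126 128 127
f 127 128 129
f 127 129 105
f 128 102 130
f 128 130 129
f 129 130 131
f 129 131 105
f 130 102 132
f 130 132 131
f 131 132 133
f 131 133 105
f 132 102 134
f 132 134 133
f 133 134 135
f 133 135 105
f 134 102 103
f 134 103 135
f 135 103 104
f 135 104 105



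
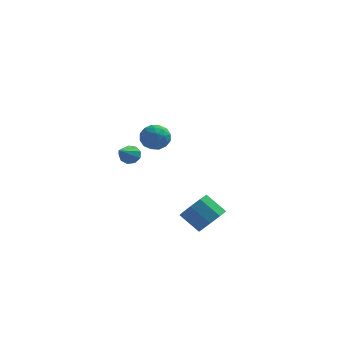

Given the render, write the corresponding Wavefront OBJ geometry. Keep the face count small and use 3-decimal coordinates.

v -0.058 4.514 -0.46
v 0.46 4.298 0.366
v -1.32 3.682 0.114
v -0.802 3.466 0.94
v -1.102 4.404 0.769
v -0.322 4.918 0.415
v -0.538 3.062 0.065
v 0.242 3.576 -0.289
v 0.163 3.401 0.691
v -0.185 4.23 1.126
v -0.675 3.75 -0.646
v -1.023 4.579 -0.211
v 0.312 4.479 -0.097
v -1.172 3.501 0.577
v -1.348 4.052 0.477
v -1.043 3.926 0.963
v -0.148 4.843 -0.069
v 0.157 4.716 0.417
v -0.761 4.778 0.654
v -1.017 3.264 0.063
v -0.712 3.137 0.549
v 0.183 4.054 -0.483
v 0.488 3.928 0.003
v -0.099 3.202 -0.174
v 0.442 3.824 0.579
v -0.3 3.336 0.917
v -0.145 3.098 0.402
v 0.313 3.4 0.194
v 0.237 4.312 0.835
v -0.504 3.823 1.172
v -0.681 4.374 1.072
v -0.222 4.676 0.863
v 0.063 3.785 1.026
v -0.356 4.157 -0.692
v -1.097 3.668 -0.355
v -0.638 3.304 -0.383
v -0.179 3.606 -0.592
v -0.56 4.644 -0.437
v -1.302 4.156 -0.099
v -1.173 4.58 0.286
v -0.715 4.882 0.078
v -0.923 4.195 -0.546
v -1.257 -3.026 2.586
v -0.662 -3.264 2.48
v -1.703 -4.694 3.834
v -0.658 -2.998 2.837
v -0.935 -2.745 3.076
v -1.363 -2.624 3.086
v -1.741 -2.691 2.862
v -1.893 -2.914 2.509
v -1.748 -3.19 2.192
v -1.373 -3.389 2.059
v -0.944 -3.419 2.173
v 3.328 -2.193 -3.107
v 4.051 -2.115 -2.308
v 2.915 -1.548 -1.335
v 2.192 -1.627 -2.133
v 4.033 -1.486 -2.695
v 2.897 -0.919 -1.722
v 3.685 -1.188 -3.275
v 2.549 -0.621 -2.302
v 3.17 -1.36 -3.776
v 2.034 -0.794 -2.802
v 2.729 -1.923 -3.964
v 1.593 -1.356 -2.99
v 2.568 -2.611 -3.75
v 1.432 -2.045 -2.777
v 2.763 -3.105 -3.236
v 1.627 -2.538 -2.263
v 3.222 -3.171 -2.661
v 2.086 -2.605 -1.688
v 3.731 -2.781 -2.295
v 2.595 -2.214 -1.321
f 1 38 17
f 38 12 41
f 17 41 6
f 38 41 17
f 1 17 13
f 17 6 18
f 13 18 2
f 17 18 13
f 1 13 22
f 13 2 23
f 22 23 8
f 13 23 22
f 1 22 34
f 22 8 37
f 34 37 11
f 22 37 34
f 1 34 38
f 34 11 42
f 38 42 12
f 34 42 38
f 2 18 29
f 18 6 32
f 29 32 10
f 18 32 29
f 6 41 19
f 41 12 40
f 19 40 5
f 41 40 19
f 12 42 39
f 42 11 35
f 39 35 3
f 42 35 39
f 11 37 36
f 37 8 24
f 36 24 7
f 37 24 36
f 8 23 28
f 23 2 25
f 28 25 9
f 23 25 28
f 4 30 16
f 30 10 31
f 16 31 5
f 30 31 16
f 4 16 14
f 16 5 15
f 14 15 3
f 16 15 14
f 4 14 21
f 14 3 20
f 21 20 7
f 14 20 21
f 4 21 26
f 21 7 27
f 26 27 9
f 21 27 26
f 4 26 30
f 26 9 33
f 30 33 10
f 26 33 30
f 5 31 19
f 31 10 32
f 19 32 6
f 31 32 19
f 3 15 39
f 15 5 40
f 39 40 12
f 15 40 39
f 7 20 36
f 20 3 35
f 36 35 11
f 20 35 36
f 9 27 28
f 27 7 24
f 28 24 8
f 27 24 28
f 10 33 29
f 33 9 25
f 29 25 2
f 33 25 29
f 44 43 46
f 44 46 45
f 46 43 47
f 46 47 45
f 47 43 48
f 47 48 45
f 48 43 49
f 48 49 45
f 49 43 50
f 49 50 45
f 50 43 51
f 50 51 45
f 51 43 52
f 51 52 45
f 52 43 53
f 52 53 45
f 53 43 44
f 53 44 45
f 55 54 58
f 55 58 56
f 56 58 59
f 56 59 57
f 58 54 60
f 58 60 59
f 59 60 61
f 59 61 57
f 60 54 62
f 60 62 61
f 61 62 63
f 61 63 57
f 62 54 64
f 62 64 63
f 63 64 65
f 63 65 57
f 64 54 66
f 64 66 65
f 65 66 67
f 65 67 57
f 66 54 68
f 66 68 67
f 67 68 69
f 67 69 57
f 68 54 70
f 68 70 69
f 69 70 71
f 69 71 57
f 70 54 72
f 70 72 71
f 71 72 73
f 71 73 57
f 72 54 55
f 72 55 73
f 73 55 56
f 73 56 57



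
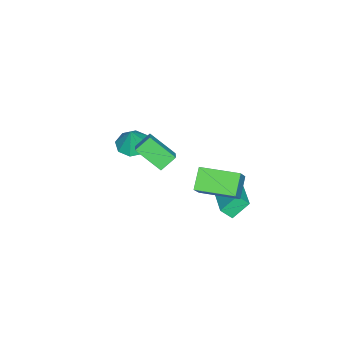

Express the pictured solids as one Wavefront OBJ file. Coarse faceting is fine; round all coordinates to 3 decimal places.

v -0.114 2.007 1.141
v 1.001 2.196 2.384
v -0.45 4.111 1.124
v 0.665 4.299 2.367
v 0.895 2.161 0.213
v 2.01 2.349 1.456
v 0.559 4.264 0.196
v 1.674 4.453 1.439
v -0.428 0.282 1.618
v -0.438 -1.148 2.711
v 0.499 0.711 2.188
v 0.49 -0.719 3.28
v 0.23 -0.241 0.94
v 0.221 -1.671 2.032
v 1.158 0.188 1.509
v 1.148 -1.242 2.602
v -2.795 -3.257 -0.712
v -2.003 -3.747 -0.945
v -2.305 -3.143 0.712
v -1.92 -3.022 -1.031
v -2.35 -2.435 -0.931
v -3.04 -2.329 -0.702
v -3.587 -2.767 -0.479
v -3.669 -3.492 -0.393
v -3.239 -4.079 -0.493
v -2.549 -4.185 -0.722
v -2.218 2.411 -3.018
v -2.009 1.814 -2.435
v -2.859 3.086 -2.097
v -2.65 2.49 -1.514
v -0.45 3.47 -2.566
v -0.241 2.874 -1.983
v -1.091 4.146 -1.645
v -0.882 3.549 -1.062
f 2 4 1
f 5 2 1
f 1 4 3
f 3 5 1
f 2 8 4
f 6 2 5
f 6 8 2
f 4 8 3
f 7 5 3
f 3 8 7
f 7 6 5
f 8 6 7
f 10 12 9
f 13 10 9
f 9 12 11
f 11 13 9
f 10 16 12
f 14 10 13
f 14 16 10
f 12 16 11
f 15 13 11
f 11 16 15
f 15 14 13
f 16 14 15
f 18 17 20
f 18 20 19
f 20 17 21
f 20 21 19
f 21 17 22
f 21 22 19
f 22 17 23
f 22 23 19
f 23 17 24
f 23 24 19
f 24 17 25
f 24 25 19
f 25 17 26
f 25 26 19
f 26 17 18
f 26 18 19
f 28 30 27
f 31 28 27
f 27 30 29
f 29 31 27
f 28 34 30
f 32 28 31
f 32 34 28
f 30 34 29
f 33 31 29
f 29 34 33
f 33 32 31
f 34 32 33



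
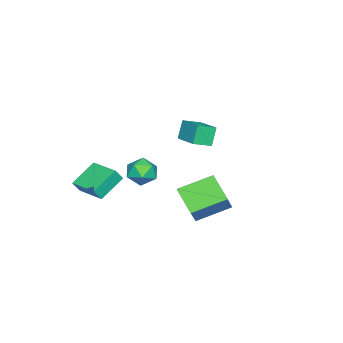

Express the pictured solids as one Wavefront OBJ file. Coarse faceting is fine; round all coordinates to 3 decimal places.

v -2.651 -1.839 -0.747
v -3.245 -1.827 0.465
v -3.507 -1.051 -1.175
v -4.102 -1.039 0.037
v -1.538 -0.341 -0.217
v -2.133 -0.329 0.995
v -2.395 0.447 -0.645
v -2.989 0.459 0.567
v 4.202 -4.58 -2.033
v 2.66 -4.052 -1.076
v 4.975 -2.786 -1.777
v 3.433 -2.258 -0.82
v 4.567 -4.842 -1.3
v 3.025 -4.314 -0.343
v 5.34 -3.048 -1.044
v 3.798 -2.52 -0.087
v 0.963 -1.427 -2.028
v 1.446 -2.188 -2.549
v 0.394 -2.552 -0.911
v 0.877 -3.313 -1.432
v 1.434 -2.601 -0.916
v 1.785 -1.905 -1.606
v 0.055 -2.835 -1.854
v 0.406 -2.139 -2.544
v 0.885 -3.058 -2.441
v 1.737 -2.913 -1.861
v 0.103 -1.827 -1.599
v 0.955 -1.682 -1.019
v 2.296 3.866 -2.109
v 1.362 2.572 -1.095
v 3.468 4.122 -0.701
v 2.535 2.829 0.312
v 3.605 2.291 -2.912
v 2.672 0.998 -1.899
v 4.778 2.548 -1.505
v 3.844 1.254 -0.491
f 2 4 1
f 5 2 1
f 1 4 3
f 3 5 1
f 2 8 4
f 6 2 5
f 6 8 2
f 4 8 3
f 7 5 3
f 3 8 7
f 7 6 5
f 8 6 7
f 10 12 9
f 13 10 9
f 9 12 11
f 11 13 9
f 10 16 12
f 14 10 13
f 14 16 10
f 12 16 11
f 15 13 11
f 11 16 15
f 15 14 13
f 16 14 15
f 17 28 22
f 17 22 18
f 17 18 24
f 17 24 27
f 17 27 28
f 18 22 26
f 22 28 21
f 28 27 19
f 27 24 23
f 24 18 25
f 20 26 21
f 20 21 19
f 20 19 23
f 20 23 25
f 20 25 26
f 21 26 22
f 19 21 28
f 23 19 27
f 25 23 24
f 26 25 18
f 30 32 29
f 33 30 29
f 29 32 31
f 31 33 29
f 30 36 32
f 34 30 33
f 34 36 30
f 32 36 31
f 35 33 31
f 31 36 35
f 35 34 33
f 36 34 35



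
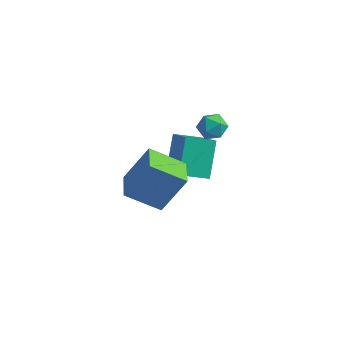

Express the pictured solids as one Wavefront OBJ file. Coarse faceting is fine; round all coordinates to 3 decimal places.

v 0.677 -4.397 1.721
v -0.801 -5.084 2.715
v -0.063 -3.149 1.482
v -1.542 -3.837 2.477
v 1.502 -3.563 3.523
v 0.023 -4.251 4.518
v 0.761 -2.316 3.285
v -0.717 -3.003 4.279
v 0.04 2.137 2.609
v 0.475 1.481 2.652
v -0.515 1.699 1.548
v -0.08 1.043 1.591
v -0.645 1.177 2.124
v -0.302 1.448 2.78
v 0.262 1.732 1.42
v 0.605 2.003 2.076
v 0.613 1.231 1.917
v 0.052 0.888 2.353
v -0.092 2.292 1.847
v -0.653 1.949 2.283
v -1.701 0.268 -1.044
v -0.436 -0.816 0.346
v -2.11 1.655 0.41
v -0.845 0.571 1.8
v -0.535 1.069 -1.48
v 0.73 -0.015 -0.09
v -0.944 2.456 -0.026
v 0.321 1.372 1.364
f 2 4 1
f 5 2 1
f 1 4 3
f 3 5 1
f 2 8 4
f 6 2 5
f 6 8 2
f 4 8 3
f 7 5 3
f 3 8 7
f 7 6 5
f 8 6 7
f 9 20 14
f 9 14 10
f 9 10 16
f 9 16 19
f 9 19 20
f 10 14 18
f 14 20 13
f 20 19 11
f 19 16 15
f 16 10 17
f 12 18 13
f 12 13 11
f 12 11 15
f 12 15 17
f 12 17 18
f 13 18 14
f 11 13 20
f 15 11 19
f 17 15 16
f 18 17 10
f 22 24 21
f 25 22 21
f 21 24 23
f 23 25 21
f 22 28 24
f 26 22 25
f 26 28 22
f 24 28 23
f 27 25 23
f 23 28 27
f 27 26 25
f 28 26 27



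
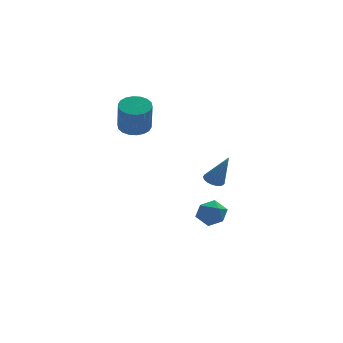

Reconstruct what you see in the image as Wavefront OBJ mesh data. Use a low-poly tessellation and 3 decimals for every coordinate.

v -1.556 4.326 2.902
v -1.096 5.084 3.215
v -1.183 4.371 5.071
v -1.644 3.614 4.758
v -1.497 5.201 3.241
v -1.584 4.488 5.097
v -1.909 5.145 3.2
v -1.997 4.432 5.056
v -2.252 4.927 3.1
v -2.339 4.214 4.956
v -2.457 4.59 2.961
v -2.544 3.877 4.817
v -2.483 4.2 2.81
v -2.571 3.487 4.666
v -2.326 3.836 2.677
v -2.413 3.123 4.533
v -2.017 3.569 2.589
v -2.104 2.856 4.445
v -1.616 3.452 2.563
v -1.703 2.739 4.419
v -1.203 3.508 2.604
v -1.291 2.795 4.46
v -0.861 3.726 2.704
v -0.948 3.013 4.56
v -0.656 4.063 2.843
v -0.743 3.35 4.699
v -0.629 4.453 2.994
v -0.717 3.74 4.85
v -0.787 4.817 3.127
v -0.874 4.104 4.983
v 1.8 2.74 -2.843
v 2.52 2.333 -2.342
v 2.02 1.707 -3.998
v 2.74 1.3 -3.497
v 1.827 1.214 -3.189
v 1.691 1.853 -2.475
v 2.849 2.187 -3.865
v 2.713 2.826 -3.151
v 3.168 1.991 -2.973
v 2.537 1.39 -2.555
v 2.003 2.65 -3.785
v 1.372 2.049 -3.367
v 1.814 -0.41 0.571
v 2.149 0.111 0.601
v 2.486 -0.95 2.409
v 1.888 0.187 0.719
v 1.61 0.127 0.804
v 1.378 -0.056 0.834
v 1.247 -0.321 0.805
v 1.245 -0.605 0.722
v 1.374 -0.846 0.604
v 1.603 -0.986 0.479
v 1.881 -0.994 0.375
v 2.143 -0.869 0.316
v 2.33 -0.639 0.315
v 2.399 -0.356 0.373
v 2.333 -0.085 0.476
f 2 1 5
f 2 5 3
f 3 5 6
f 3 6 4
f 5 1 7
f 5 7 6
f 6 7 8
f 6 8 4
f 7 1 9
f 7 9 8
f 8 9 10
f 8 10 4
f 9 1 11
f 9 11 10
f 10 11 12
f 10 12 4
f 11 1 13
f 11 13 12
f 12 13 14
f 12 14 4
f 13 1 15
f 13 15 14
f 14 15 16
f 14 16 4
f 15 1 17
f 15 17 16
f 16 17 18
f 16 18 4
f 17 1 19
f 17 19 18
f 18 19 20
f 18 20 4
f 19 1 21
f 19 21 20
f 20 21 22
f 20 22 4
f 21 1 23
f 21 23 22
f 22 23 24
f 22 24 4
f 23 1 25
f 23 25 24
f 24 25 26
f 24 26 4
f 25 1 27
f 25 27 26
f 26 27 28
f 26 28 4
f 27 1 29
f 27 29 28
f 28 29 30
f 28 30 4
f 29 1 2
f 29 2 30
f 30 2 3
f 30 3 4
f 31 42 36
f 31 36 32
f 31 32 38
f 31 38 41
f 31 41 42
f 32 36 40
f 36 42 35
f 42 41 33
f 41 38 37
f 38 32 39
f 34 40 35
f 34 35 33
f 34 33 37
f 34 37 39
f 34 39 40
f 35 40 36
f 33 35 42
f 37 33 41
f 39 37 38
f 40 39 32
f 44 43 46
f 44 46 45
f 46 43 47
f 46 47 45
f 47 43 48
f 47 48 45
f 48 43 49
f 48 49 45
f 49 43 50
f 49 50 45
f 50 43 51
f 50 51 45
f 51 43 52
f 51 52 45
f 52 43 53
f 52 53 45
f 53 43 54
f 53 54 45
f 54 43 55
f 54 55 45
f 55 43 56
f 55 56 45
f 56 43 57
f 56 57 45
f 57 43 44
f 57 44 45



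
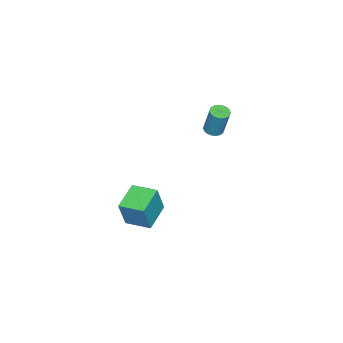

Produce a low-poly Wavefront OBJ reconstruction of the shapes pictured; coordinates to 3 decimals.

v -1.612 -3.134 -4.065
v -1.064 -3.22 -2.405
v -1.661 -1.708 -3.976
v -1.113 -1.793 -2.316
v -0.027 -3.047 -4.584
v 0.521 -3.132 -2.924
v -0.076 -1.62 -4.495
v 0.472 -1.706 -2.835
v -2.799 0.496 2.032
v -2.294 0.615 1.922
v -2.056 1.083 3.518
v -2.561 0.964 3.628
v -2.406 0.818 1.879
v -2.169 1.286 3.475
v -2.596 0.957 1.867
v -2.359 1.425 3.463
v -2.826 1.005 1.887
v -2.589 1.473 3.483
v -3.051 0.952 1.936
v -2.813 1.42 3.532
v -3.226 0.809 2.004
v -2.988 1.277 3.6
v -3.316 0.604 2.077
v -3.078 1.072 3.673
v -3.304 0.377 2.142
v -3.066 0.845 3.738
v -3.191 0.174 2.185
v -2.954 0.642 3.781
v -3.001 0.035 2.197
v -2.764 0.503 3.793
v -2.771 -0.013 2.177
v -2.534 0.455 3.773
v -2.547 0.04 2.128
v -2.309 0.508 3.724
v -2.372 0.183 2.06
v -2.134 0.651 3.656
v -2.282 0.388 1.987
v -2.044 0.856 3.583
f 2 4 1
f 5 2 1
f 1 4 3
f 3 5 1
f 2 8 4
f 6 2 5
f 6 8 2
f 4 8 3
f 7 5 3
f 3 8 7
f 7 6 5
f 8 6 7
f 10 9 13
f 10 13 11
f 11 13 14
f 11 14 12
f 13 9 15
f 13 15 14
f 14 15 16
f 14 16 12
f 15 9 17
f 15 17 16
f 16 17 18
f 16 18 12
f 17 9 19
f 17 19 18
f 18 19 20
f 18 20 12
f 19 9 21
f 19 21 20
f 20 21 22
f 20 22 12
f 21 9 23
f 21 23 22
f 22 23 24
f 22 24 12
f 23 9 25
f 23 25 24
f 24 25 26
f 24 26 12
f 25 9 27
f 25 27 26
f 26 27 28
f 26 28 12
f 27 9 29
f 27 29 28
f 28 29 30
f 28 30 12
f 29 9 31
f 29 31 30
f 30 31 32
f 30 32 12
f 31 9 33
f 31 33 32
f 32 33 34
f 32 34 12
f 33 9 35
f 33 35 34
f 34 35 36
f 34 36 12
f 35 9 37
f 35 37 36
f 36 37 38
f 36 38 12
f 37 9 10
f 37 10 38
f 38 10 11
f 38 11 12



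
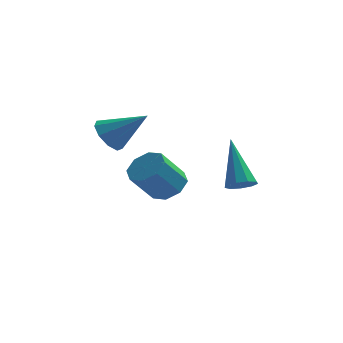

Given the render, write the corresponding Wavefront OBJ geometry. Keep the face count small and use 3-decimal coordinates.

v -3.829 0.181 0.898
v -3.447 0.721 0.447
v -2.431 0.079 1.962
v -3.729 0.973 0.843
v -4.058 0.855 1.263
v -4.28 0.422 1.513
v -4.291 -0.124 1.475
v -4.086 -0.527 1.167
v -3.76 -0.599 0.733
v -3.467 -0.305 0.376
v -3.343 0.216 0.263
v 1.025 -2.52 -0.174
v 1.359 -2.101 -0.397
v 0.575 -1.28 1.474
v 0.986 -2.062 -0.528
v 0.632 -2.238 -0.493
v 0.462 -2.545 -0.309
v 0.555 -2.84 -0.061
v 0.868 -2.986 0.134
v 1.255 -2.913 0.185
v 1.534 -2.656 0.068
v 1.575 -2.336 -0.162
v -1.765 0.92 -1.827
v -1.29 0.254 -1.867
v -2.059 -0.367 -0.673
v -2.535 0.3 -0.633
v -1.055 0.694 -1.487
v -1.824 0.073 -0.293
v -1.236 1.267 -1.306
v -2.005 0.646 -0.112
v -1.727 1.637 -1.43
v -2.496 1.016 -0.236
v -2.241 1.587 -1.787
v -3.01 0.966 -0.593
v -2.476 1.147 -2.167
v -3.245 0.526 -0.973
v -2.295 0.574 -2.348
v -3.064 -0.047 -1.154
v -1.804 0.204 -2.224
v -2.573 -0.417 -1.03
f 2 1 4
f 2 4 3
f 4 1 5
f 4 5 3
f 5 1 6
f 5 6 3
f 6 1 7
f 6 7 3
f 7 1 8
f 7 8 3
f 8 1 9
f 8 9 3
f 9 1 10
f 9 10 3
f 10 1 11
f 10 11 3
f 11 1 2
f 11 2 3
f 13 12 15
f 13 15 14
f 15 12 16
f 15 16 14
f 16 12 17
f 16 17 14
f 17 12 18
f 17 18 14
f 18 12 19
f 18 19 14
f 19 12 20
f 19 20 14
f 20 12 21
f 20 21 14
f 21 12 22
f 21 22 14
f 22 12 13
f 22 13 14
f 24 23 27
f 24 27 25
f 25 27 28
f 25 28 26
f 27 23 29
f 27 29 28
f 28 29 30
f 28 30 26
f 29 23 31
f 29 31 30
f 30 31 32
f 30 32 26
f 31 23 33
f 31 33 32
f 32 33 34
f 32 34 26
f 33 23 35
f 33 35 34
f 34 35 36
f 34 36 26
f 35 23 37
f 35 37 36
f 36 37 38
f 36 38 26
f 37 23 39
f 37 39 38
f 38 39 40
f 38 40 26
f 39 23 24
f 39 24 40
f 40 24 25
f 40 25 26



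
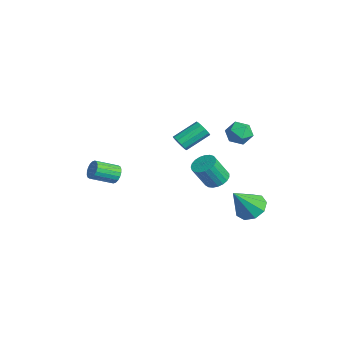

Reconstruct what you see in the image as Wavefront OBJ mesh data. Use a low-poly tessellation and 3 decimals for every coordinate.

v -2.702 -2.439 -0.517
v -2.383 -2.692 -1.024
v -2.44 -4.074 -0.37
v -2.758 -3.821 0.137
v -2.169 -2.616 -0.845
v -2.226 -3.998 -0.19
v -2.06 -2.505 -0.601
v -2.117 -3.887 0.054
v -2.079 -2.381 -0.34
v -2.136 -3.763 0.314
v -2.221 -2.268 -0.115
v -2.278 -3.65 0.54
v -2.458 -2.189 0.031
v -2.515 -3.571 0.686
v -2.743 -2.16 0.068
v -2.8 -3.542 0.723
v -3.02 -2.186 -0.01
v -3.077 -3.568 0.644
v -3.234 -2.262 -0.19
v -3.291 -3.644 0.465
v -3.343 -2.373 -0.434
v -3.4 -3.755 0.221
v -3.324 -2.497 -0.694
v -3.381 -3.879 -0.04
v -3.182 -2.61 -0.92
v -3.239 -3.992 -0.265
v -2.945 -2.689 -1.066
v -3.002 -4.071 -0.411
v -2.66 -2.718 -1.103
v -2.717 -4.1 -0.448
v -0.328 3.94 3.474
v 0.221 4.496 3.864
v 0.759 3.104 3.136
v 1.308 3.66 3.526
v 0.747 3.193 4.004
v 0.075 3.709 4.213
v 0.905 3.891 2.787
v 0.233 4.407 2.996
v 0.982 4.465 3.439
v 0.885 4.034 4.192
v 0.095 3.566 2.808
v -0.002 3.135 3.561
v -2.958 1.485 1.147
v -2.392 1.413 1.389
v -2.576 2.922 2.275
v -3.142 2.995 2.033
v -2.356 1.609 1.062
v -2.541 3.118 1.948
v -2.55 1.758 0.767
v -2.735 3.267 1.654
v -2.9 1.803 0.618
v -3.085 3.312 1.504
v -3.272 1.727 0.67
v -3.457 3.236 1.557
v -3.524 1.558 0.905
v -3.708 3.067 1.791
v -3.559 1.362 1.232
v -3.744 2.871 2.118
v -3.365 1.213 1.526
v -3.55 2.722 2.413
v -3.015 1.168 1.676
v -3.2 2.677 2.562
v -2.643 1.244 1.623
v -2.828 2.753 2.51
v 0.568 2.477 0.061
v 1.034 3.039 0.362
v 1.098 2.206 1.82
v 0.632 1.643 1.519
v 0.734 3.15 0.439
v 0.798 2.317 1.896
v 0.406 3.145 0.45
v 0.47 2.312 1.908
v 0.106 3.024 0.394
v 0.17 2.191 1.852
v -0.114 2.808 0.281
v -0.05 1.975 1.738
v -0.217 2.535 0.129
v -0.153 1.702 1.587
v -0.184 2.252 -0.034
v -0.12 1.419 1.424
v -0.02 2.008 -0.181
v 0.044 1.175 1.277
v 0.245 1.845 -0.286
v 0.309 1.012 1.172
v 0.566 1.791 -0.331
v 0.63 0.958 1.127
v 0.887 1.855 -0.308
v 0.951 1.022 1.15
v 1.153 2.027 -0.221
v 1.217 1.194 1.236
v 1.318 2.277 -0.086
v 1.382 1.444 1.372
v 1.353 2.561 0.075
v 1.417 1.728 1.533
v 1.253 2.831 0.234
v 1.317 1.998 1.691
v 0.503 4.581 -2.791
v 1.418 5.04 -2.673
v 0.917 3.319 -1.089
v 0.927 5.382 -2.301
v 0.238 5.349 -2.158
v -0.327 4.957 -2.312
v -0.503 4.389 -2.69
v -0.209 3.911 -3.115
v 0.419 3.747 -3.39
v 1.086 3.973 -3.384
v 1.481 4.484 -3.101
f 2 1 5
f 2 5 3
f 3 5 6
f 3 6 4
f 5 1 7
f 5 7 6
f 6 7 8
f 6 8 4
f 7 1 9
f 7 9 8
f 8 9 10
f 8 10 4
f 9 1 11
f 9 11 10
f 10 11 12
f 10 12 4
f 11 1 13
f 11 13 12
f 12 13 14
f 12 14 4
f 13 1 15
f 13 15 14
f 14 15 16
f 14 16 4
f 15 1 17
f 15 17 16
f 16 17 18
f 16 18 4
f 17 1 19
f 17 19 18
f 18 19 20
f 18 20 4
f 19 1 21
f 19 21 20
f 20 21 22
f 20 22 4
f 21 1 23
f 21 23 22
f 22 23 24
f 22 24 4
f 23 1 25
f 23 25 24
f 24 25 26
f 24 26 4
f 25 1 27
f 25 27 26
f 26 27 28
f 26 28 4
f 27 1 29
f 27 29 28
f 28 29 30
f 28 30 4
f 29 1 2
f 29 2 30
f 30 2 3
f 30 3 4
f 31 42 36
f 31 36 32
f 31 32 38
f 31 38 41
f 31 41 42
f 32 36 40
f 36 42 35
f 42 41 33
f 41 38 37
f 38 32 39
f 34 40 35
f 34 35 33
f 34 33 37
f 34 37 39
f 34 39 40
f 35 40 36
f 33 35 42
f 37 33 41
f 39 37 38
f 40 39 32
f 44 43 47
f 44 47 45
f 45 47 48
f 45 48 46
f 47 43 49
f 47 49 48
f 48 49 50
f 48 50 46
f 49 43 51
f 49 51 50
f 50 51 52
f 50 52 46
f 51 43 53
f 51 53 52
f 52 53 54
f 52 54 46
f 53 43 55
f 53 55 54
f 54 55 56
f 54 56 46
f 55 43 57
f 55 57 56
f 56 57 58
f 56 58 46
f 57 43 59
f 57 59 58
f 58 59 60
f 58 60 46
f 59 43 61
f 59 61 60
f 60 61 62
f 60 62 46
f 61 43 63
f 61 63 62
f 62 63 64
f 62 64 46
f 63 43 44
f 63 44 64
f 64 44 45
f 64 45 46
f 66 65 69
f 66 69 67
f 67 69 70
f 67 70 68
f 69 65 71
f 69 71 70
f 70 71 72
f 70 72 68
f 71 65 73
f 71 73 72
f 72 73 74
f 72 74 68
f 73 65 75
f 73 75 74
f 74 75 76
f 74 76 68
f 75 65 77
f 75 77 76
f 76 77 78
f 76 78 68
f 77 65 79
f 77 79 78
f 78 79 80
f 78 80 68
f 79 65 81
f 79 81 80
f 80 81 82
f 80 82 68
f 81 65 83
f 81 83 82
f 82 83 84
f 82 84 68
f 83 65 85
f 83 85 84
f 84 85 86
f 84 86 68
f 85 65 87
f 85 87 86
f 86 87 88
f 86 88 68
f 87 65 89
f 87 89 88
f 88 89 90
f 88 90 68
f 89 65 91
f 89 91 90
f 90 91 92
f 90 92 68
f 91 65 93
f 91 93 92
f 92 93 94
f 92 94 68
f 93 65 95
f 93 95 94
f 94 95 96
f 94 96 68
f 95 65 66
f 95 66 96
f 96 66 67
f 96 67 68
f 98 97 100
f 98 100 99
f 100 97 101
f 100 101 99
f 101 97 102
f 101 102 99
f 102 97 103
f 102 103 99
f 103 97 104
f 103 104 99
f 104 97 105
f 104 105 99
f 105 97 106
f 105 106 99
f 106 97 107
f 106 107 99
f 107 97 98
f 107 98 99



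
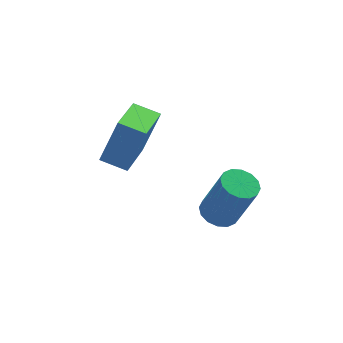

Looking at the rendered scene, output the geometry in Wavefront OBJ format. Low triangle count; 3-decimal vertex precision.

v -3.095 2.197 -0.272
v -2.369 2.291 1.504
v -3.93 2.825 0.037
v -3.205 2.919 1.812
v -2.035 3.861 -0.792
v -1.31 3.955 0.983
v -2.871 4.489 -0.484
v -2.145 4.583 1.292
v 0.399 2.445 -3.883
v 1.077 2.202 -4.155
v 1.679 1.632 -2.15
v 1.001 1.875 -1.877
v 1.134 2.586 -4.064
v 1.736 2.016 -2.058
v 0.994 2.931 -3.923
v 1.597 2.362 -1.918
v 0.695 3.147 -3.772
v 1.297 2.577 -1.767
v 0.316 3.174 -3.651
v 0.919 2.605 -1.645
v -0.04 3.006 -3.591
v 0.562 2.437 -1.586
v -0.279 2.688 -3.61
v 0.323 2.118 -1.605
v -0.336 2.304 -3.702
v 0.266 1.734 -1.696
v -0.197 1.958 -3.842
v 0.406 1.389 -1.837
v 0.103 1.743 -3.993
v 0.705 1.173 -1.988
v 0.481 1.715 -4.115
v 1.084 1.146 -2.109
v 0.838 1.883 -4.174
v 1.44 1.314 -2.169
f 2 4 1
f 5 2 1
f 1 4 3
f 3 5 1
f 2 8 4
f 6 2 5
f 6 8 2
f 4 8 3
f 7 5 3
f 3 8 7
f 7 6 5
f 8 6 7
f 10 9 13
f 10 13 11
f 11 13 14
f 11 14 12
f 13 9 15
f 13 15 14
f 14 15 16
f 14 16 12
f 15 9 17
f 15 17 16
f 16 17 18
f 16 18 12
f 17 9 19
f 17 19 18
f 18 19 20
f 18 20 12
f 19 9 21
f 19 21 20
f 20 21 22
f 20 22 12
f 21 9 23
f 21 23 22
f 22 23 24
f 22 24 12
f 23 9 25
f 23 25 24
f 24 25 26
f 24 26 12
f 25 9 27
f 25 27 26
f 26 27 28
f 26 28 12
f 27 9 29
f 27 29 28
f 28 29 30
f 28 30 12
f 29 9 31
f 29 31 30
f 30 31 32
f 30 32 12
f 31 9 33
f 31 33 32
f 32 33 34
f 32 34 12
f 33 9 10
f 33 10 34
f 34 10 11
f 34 11 12



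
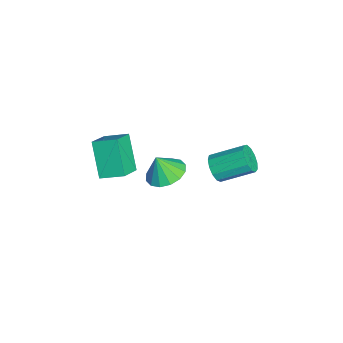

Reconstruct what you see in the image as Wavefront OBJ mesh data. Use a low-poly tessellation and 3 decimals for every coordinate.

v -0.897 -2.857 2.121
v -0.619 -1.704 2.576
v -1.965 -2.308 1.382
v -1.687 -1.156 1.837
v 0.327 -2.544 0.583
v 0.605 -1.392 1.038
v -0.741 -1.996 -0.156
v -0.463 -0.843 0.299
v 1.488 0.449 2.228
v 2.204 1.053 2.518
v 1.412 0.011 3.332
v 1.774 1.313 2.592
v 1.268 1.342 2.568
v 0.821 1.131 2.454
v 0.553 0.738 2.279
v 0.535 0.268 2.09
v 0.773 -0.154 1.939
v 1.202 -0.414 1.865
v 1.708 -0.443 1.888
v 2.155 -0.232 2.003
v 2.423 0.161 2.178
v 2.441 0.631 2.366
v -0.878 2.813 -0.156
v -0.45 2.497 0.402
v -0.355 4.091 1.233
v -0.782 4.407 0.676
v -0.173 2.638 0.1
v -0.077 4.232 0.931
v -0.119 2.834 -0.283
v -0.023 4.428 0.548
v -0.306 3.024 -0.626
v -0.21 4.618 0.205
v -0.674 3.147 -0.819
v -0.579 4.741 0.012
v -1.108 3.164 -0.801
v -1.012 4.757 0.03
v -1.468 3.069 -0.579
v -1.372 4.663 0.252
v -1.641 2.893 -0.222
v -1.545 4.487 0.609
v -1.571 2.692 0.156
v -1.476 4.286 0.987
v -1.282 2.529 0.435
v -1.186 4.123 1.266
v -0.864 2.456 0.527
v -0.769 4.05 1.358
f 2 4 1
f 5 2 1
f 1 4 3
f 3 5 1
f 2 8 4
f 6 2 5
f 6 8 2
f 4 8 3
f 7 5 3
f 3 8 7
f 7 6 5
f 8 6 7
f 10 9 12
f 10 12 11
f 12 9 13
f 12 13 11
f 13 9 14
f 13 14 11
f 14 9 15
f 14 15 11
f 15 9 16
f 15 16 11
f 16 9 17
f 16 17 11
f 17 9 18
f 17 18 11
f 18 9 19
f 18 19 11
f 19 9 20
f 19 20 11
f 20 9 21
f 20 21 11
f 21 9 22
f 21 22 11
f 22 9 10
f 22 10 11
f 24 23 27
f 24 27 25
f 25 27 28
f 25 28 26
f 27 23 29
f 27 29 28
f 28 29 30
f 28 30 26
f 29 23 31
f 29 31 30
f 30 31 32
f 30 32 26
f 31 23 33
f 31 33 32
f 32 33 34
f 32 34 26
f 33 23 35
f 33 35 34
f 34 35 36
f 34 36 26
f 35 23 37
f 35 37 36
f 36 37 38
f 36 38 26
f 37 23 39
f 37 39 38
f 38 39 40
f 38 40 26
f 39 23 41
f 39 41 40
f 40 41 42
f 40 42 26
f 41 23 43
f 41 43 42
f 42 43 44
f 42 44 26
f 43 23 45
f 43 45 44
f 44 45 46
f 44 46 26
f 45 23 24
f 45 24 46
f 46 24 25
f 46 25 26



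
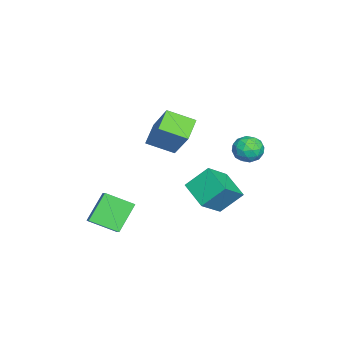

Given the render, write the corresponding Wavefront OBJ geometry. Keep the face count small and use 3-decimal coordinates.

v 0.713 1.535 -0.544
v 0.406 2.56 0.507
v 1.835 2.488 -1.145
v 1.528 3.513 -0.095
v 1.832 0.847 0.455
v 1.525 1.872 1.505
v 2.954 1.8 -0.147
v 2.647 2.825 0.904
v 1.495 -1.029 2.832
v 0.416 -0.851 3.458
v 1.374 0.303 2.246
v 0.295 0.48 2.872
v 2.565 -0.22 4.448
v 1.486 -0.043 5.074
v 2.444 1.111 3.862
v 1.365 1.289 4.488
v -0.15 4.14 1.658
v 0.542 3.727 1.586
v -0.622 3.213 2.454
v 0.07 2.8 2.382
v 0.058 3.503 2.783
v 0.35 4.076 2.291
v -0.43 2.864 1.749
v -0.138 3.437 1.257
v 0.369 2.938 1.643
v 0.671 3.333 2.282
v -0.751 3.607 1.758
v -0.449 4.002 2.397
v 0.238 4.015 1.552
v -0.318 2.925 2.488
v -0.325 3.339 2.723
v 0.082 3.095 2.681
v 0.125 4.22 1.966
v 0.532 3.977 1.925
v 0.247 3.846 2.628
v -0.612 2.963 2.115
v -0.205 2.72 2.074
v -0.162 3.845 1.359
v 0.245 3.601 1.317
v -0.327 3.094 1.412
v 0.543 3.308 1.544
v 0.265 2.763 2.011
v -0.029 2.801 1.639
v 0.143 3.138 1.35
v 0.72 3.54 1.919
v 0.442 2.995 2.387
v 0.436 3.409 2.622
v 0.607 3.745 2.333
v 0.618 3.076 1.952
v -0.522 3.945 1.653
v -0.8 3.4 2.121
v -0.687 3.195 1.707
v -0.516 3.531 1.418
v -0.345 4.177 2.029
v -0.623 3.632 2.496
v -0.223 3.802 2.69
v -0.051 4.139 2.401
v -0.698 3.864 2.088
v 3.397 -3.394 -1.415
v 2.36 -2.858 -0.166
v 3.31 -2.027 -2.073
v 2.273 -1.49 -0.824
v 4.087 -3.13 -0.956
v 3.05 -2.593 0.293
v 4 -1.762 -1.614
v 2.963 -1.226 -0.365
f 2 4 1
f 5 2 1
f 1 4 3
f 3 5 1
f 2 8 4
f 6 2 5
f 6 8 2
f 4 8 3
f 7 5 3
f 3 8 7
f 7 6 5
f 8 6 7
f 10 12 9
f 13 10 9
f 9 12 11
f 11 13 9
f 10 16 12
f 14 10 13
f 14 16 10
f 12 16 11
f 15 13 11
f 11 16 15
f 15 14 13
f 16 14 15
f 17 54 33
f 54 28 57
f 33 57 22
f 54 57 33
f 17 33 29
f 33 22 34
f 29 34 18
f 33 34 29
f 17 29 38
f 29 18 39
f 38 39 24
f 29 39 38
f 17 38 50
f 38 24 53
f 50 53 27
f 38 53 50
f 17 50 54
f 50 27 58
f 54 58 28
f 50 58 54
f 18 34 45
f 34 22 48
f 45 48 26
f 34 48 45
f 22 57 35
f 57 28 56
f 35 56 21
f 57 56 35
f 28 58 55
f 58 27 51
f 55 51 19
f 58 51 55
f 27 53 52
f 53 24 40
f 52 40 23
f 53 40 52
f 24 39 44
f 39 18 41
f 44 41 25
f 39 41 44
f 20 46 32
f 46 26 47
f 32 47 21
f 46 47 32
f 20 32 30
f 32 21 31
f 30 31 19
f 32 31 30
f 20 30 37
f 30 19 36
f 37 36 23
f 30 36 37
f 20 37 42
f 37 23 43
f 42 43 25
f 37 43 42
f 20 42 46
f 42 25 49
f 46 49 26
f 42 49 46
f 21 47 35
f 47 26 48
f 35 48 22
f 47 48 35
f 19 31 55
f 31 21 56
f 55 56 28
f 31 56 55
f 23 36 52
f 36 19 51
f 52 51 27
f 36 51 52
f 25 43 44
f 43 23 40
f 44 40 24
f 43 40 44
f 26 49 45
f 49 25 41
f 45 41 18
f 49 41 45
f 60 62 59
f 63 60 59
f 59 62 61
f 61 63 59
f 60 66 62
f 64 60 63
f 64 66 60
f 62 66 61
f 65 63 61
f 61 66 65
f 65 64 63
f 66 64 65

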